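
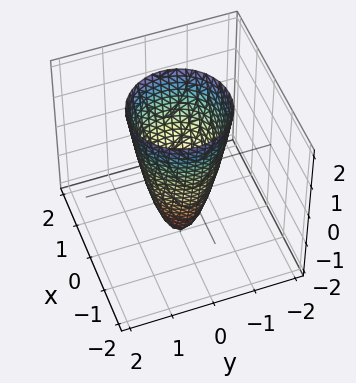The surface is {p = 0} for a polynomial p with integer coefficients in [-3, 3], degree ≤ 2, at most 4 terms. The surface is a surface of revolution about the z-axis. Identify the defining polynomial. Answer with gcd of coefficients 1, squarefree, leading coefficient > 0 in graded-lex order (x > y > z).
First, deg p = 2. The shape is more complex than any degree-1 surface.
Then, by symmetry, the surface is invariant under rotation about z: p = q(x² + y², z).
Then, against the integer gridlines: it crosses the z-axis at the gridline z = -2; a circular section at z = 1 has radius exactly 1.
Finally, together with the visible shape, these determine p as stated.

3*x^2 + 3*y^2 - z - 2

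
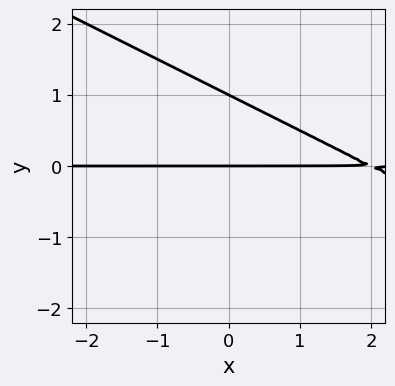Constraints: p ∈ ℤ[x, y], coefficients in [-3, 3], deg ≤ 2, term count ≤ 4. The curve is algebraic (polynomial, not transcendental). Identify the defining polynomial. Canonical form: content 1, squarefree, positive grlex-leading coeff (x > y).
x*y + 2*y^2 - 2*y

1. The degree is 2 — the shape is more complex than any degree-1 curve.
2. From the visible intercepts: among the integer gridlines, it crosses the y-axis at y ∈ {0, 1}; the visible x-axis segment lies entirely on the curve.
3. These observations pin down the coefficients.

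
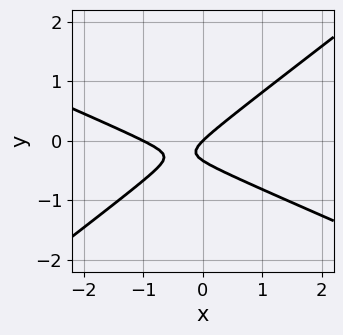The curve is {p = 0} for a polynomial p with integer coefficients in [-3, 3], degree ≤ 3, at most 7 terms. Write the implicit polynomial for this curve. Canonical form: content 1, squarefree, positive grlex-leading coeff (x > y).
x^2 + x*y - 3*y^2 + x - y

Degree: the shape is more complex than any degree-1 curve, so deg p = 2.
Checking where it meets the axes: among the integer gridlines, it crosses the x-axis at x ∈ {-1, 0}; it crosses the y-axis at the gridline y = 0.
Putting this together gives p.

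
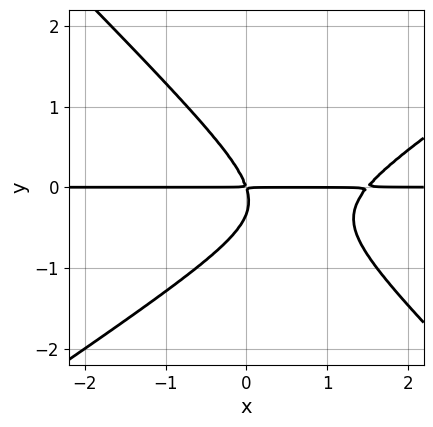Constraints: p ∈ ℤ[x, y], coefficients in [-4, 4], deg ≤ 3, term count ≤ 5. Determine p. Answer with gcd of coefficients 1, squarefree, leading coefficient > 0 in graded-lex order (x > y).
2*x^2*y - x*y^2 - 3*y^3 - 3*x*y - y^2

deg p = 3. A generic line meets the curve in up to 3 points.
From the axis intercepts and sections: the visible x-axis segment lies entirely on the curve.
Matching integer coefficients to the picture gives p.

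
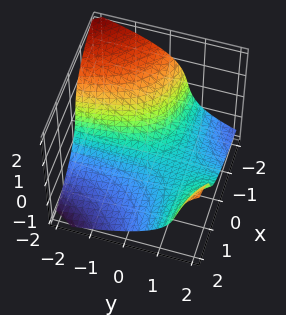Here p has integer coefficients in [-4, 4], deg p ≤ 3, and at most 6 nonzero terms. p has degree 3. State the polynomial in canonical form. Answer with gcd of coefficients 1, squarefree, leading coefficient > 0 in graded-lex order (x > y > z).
z^3 - 2*x*y + 2*x + z + 2

1. deg p = 3. No degree-2 surface has this shape.
2. Checking where it meets the axes: it meets the x-axis at x = -1 (among the integer gridlines); it meets the z-axis at z = -1 (among the integer gridlines); it misses every integer gridline on the y-axis.
3. Assembling these constraints gives the stated polynomial.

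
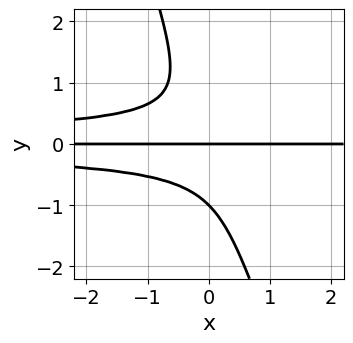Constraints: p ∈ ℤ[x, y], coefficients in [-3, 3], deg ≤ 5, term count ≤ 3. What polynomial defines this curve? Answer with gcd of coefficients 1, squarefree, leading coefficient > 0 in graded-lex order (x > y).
3*x*y^3 + y^4 + y

deg p = 4.
Observable constraints: the visible x-axis segment lies entirely on the curve; the y-axis gridline crossings are at y ∈ {-1, 0}.
Matching integer coefficients to the picture gives p.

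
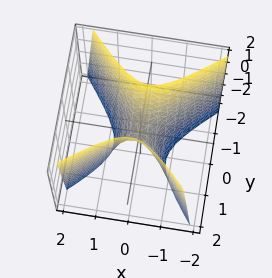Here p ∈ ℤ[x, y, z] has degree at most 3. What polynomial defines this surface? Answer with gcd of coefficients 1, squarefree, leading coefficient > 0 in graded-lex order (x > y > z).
The degree is 2 — a generic line meets the surface in up to 2 points.
Reading off the gridlines: it crosses the z-axis at the gridline z = 0; one x-axis crossing is at x = 0; one y-axis crossing is at y = 0.
Fitting integer coefficients to these (and the overall shape) gives p.

3*x^2 - x*y - 3*y^2 + z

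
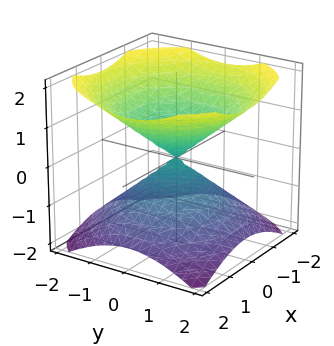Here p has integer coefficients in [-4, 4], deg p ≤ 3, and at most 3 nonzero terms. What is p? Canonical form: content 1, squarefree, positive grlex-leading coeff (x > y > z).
2*x^2 + 2*y^2 - 3*z^2

The picture has 2 separate pieces.
The degree is 2 — two nappes meeting at a single point; a quadric.
Symmetries: rotational symmetry about the z-axis ⇒ p depends on x, y only through x² + y²; mirror symmetry z ↦ −z ⇒ only even powers of z.
Reading off the gridlines: it meets the x-axis at x = 0 (among the integer gridlines); a circular section at z = -1 has radius between 1 and 2; it crosses the y-axis at the gridline y = 0; it meets the z-axis at z = 0 (among the integer gridlines).
Matching integer coefficients to the picture gives p.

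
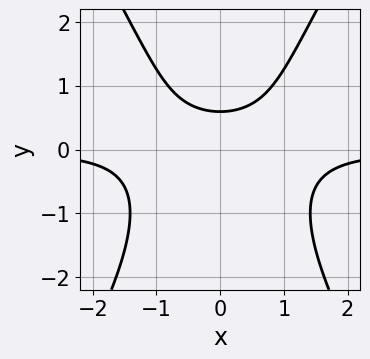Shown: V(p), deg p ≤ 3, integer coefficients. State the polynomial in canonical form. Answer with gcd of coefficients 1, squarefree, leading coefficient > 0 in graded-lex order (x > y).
(a) The degree is 3 — no degree-2 curve has this shape.
(b) Symmetries: the x ↦ −x reflection is a symmetry, so x appears only in even powers.
(c) From the visible intercepts: the curve avoids every integer x-axis point in the box.
(d) Fitting integer coefficients to these (and the overall shape) gives p.

3*x^2*y - y^3 - 3*y + 2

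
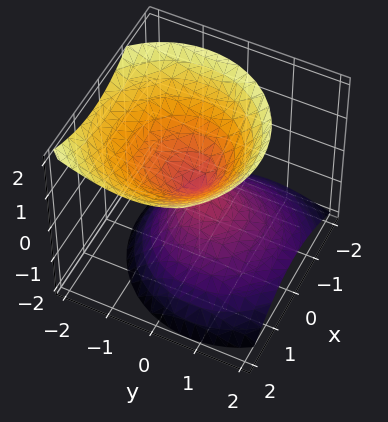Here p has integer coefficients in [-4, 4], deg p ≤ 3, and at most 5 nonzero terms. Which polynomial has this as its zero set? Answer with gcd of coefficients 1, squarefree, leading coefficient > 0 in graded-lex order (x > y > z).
First, I count 2 distinct pieces.
Then, deg p = 2.
Then, observable constraints: it crosses the z-axis at the gridline z = 0; it meets the x-axis at x = 0 (among the integer gridlines); it crosses the y-axis at the gridline y = 0.
Finally, matching integer coefficients to the picture gives p.

3*x^2 - x*z + 3*y^2 + 2*y*z - 3*z^2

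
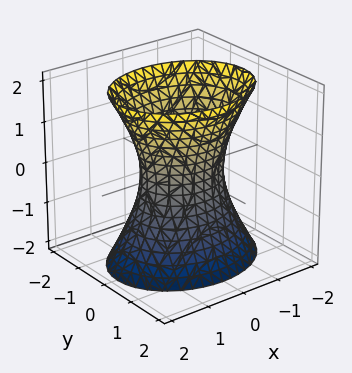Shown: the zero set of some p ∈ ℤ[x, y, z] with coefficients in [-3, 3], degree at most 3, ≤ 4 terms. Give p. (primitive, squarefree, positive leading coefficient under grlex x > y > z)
First, degree: one connected sheet with a waist; a quadric, so deg p = 2.
Then, symmetries: mirror symmetry z ↦ −z ⇒ only even powers of z; mirror symmetry x ↦ −x ⇒ only even powers of x; mirror symmetry y ↦ −y ⇒ only even powers of y.
Then, against the integer gridlines: no z-intercept at any integer in the box; the x-axis gridline crossings are at x ∈ {-1, 1}.
Finally, together with the visible shape, these determine p as stated.

2*x^2 + 3*y^2 - z^2 - 2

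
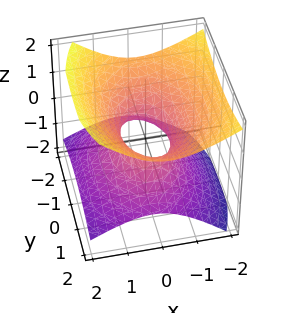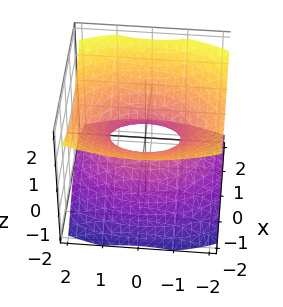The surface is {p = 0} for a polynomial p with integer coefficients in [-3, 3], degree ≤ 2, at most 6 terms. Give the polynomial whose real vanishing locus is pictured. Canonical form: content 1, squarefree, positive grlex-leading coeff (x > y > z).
1. deg p = 2.
2. From the visible intercepts: the y-axis gridline crossings are at y ∈ {-1, 1}; no z-intercept at any integer in the box.
3. The integer polynomial consistent with all of this is the stated p.

2*x^2 + x*z + y^2 - 3*z^2 - 1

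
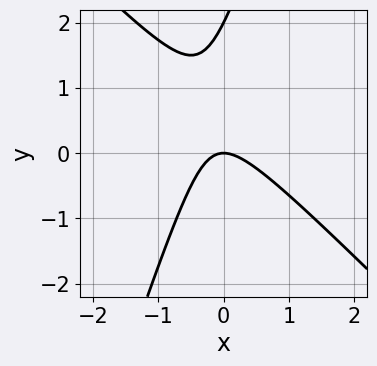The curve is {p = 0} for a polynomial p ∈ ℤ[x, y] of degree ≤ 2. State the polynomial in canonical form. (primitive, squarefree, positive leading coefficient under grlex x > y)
(a) deg p = 2.
(b) From the visible intercepts: one x-axis crossing is at x = 0; among the integer gridlines, it crosses the y-axis at y ∈ {0, 2}.
(c) These observations pin down the coefficients.

3*x^2 + 2*x*y - y^2 + 2*y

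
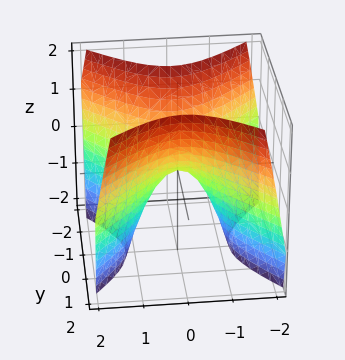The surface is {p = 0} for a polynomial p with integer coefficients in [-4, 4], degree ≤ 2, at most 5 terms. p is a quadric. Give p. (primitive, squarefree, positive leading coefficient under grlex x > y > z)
3*x^2 - 3*y^2 + 2*z

deg p = 2.
Symmetries: it's symmetric under y → −y, forcing even powers of y; mirror symmetry x ↦ −x ⇒ only even powers of x.
Reading off the gridlines: it meets the y-axis at y = 0 (among the integer gridlines); it meets the z-axis at z = 0 (among the integer gridlines).
The integer polynomial consistent with all of this is the stated p.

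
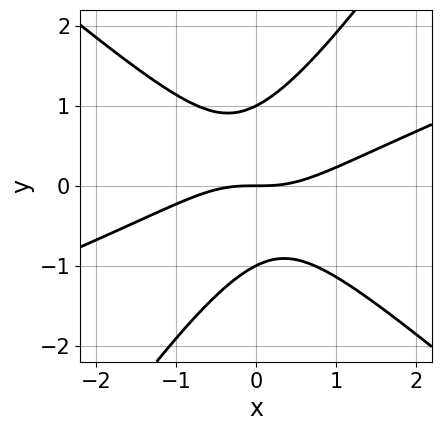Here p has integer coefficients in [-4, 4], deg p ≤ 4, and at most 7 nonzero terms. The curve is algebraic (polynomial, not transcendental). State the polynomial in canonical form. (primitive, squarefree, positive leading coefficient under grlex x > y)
The degree is 3 — the shape is more complex than any degree-2 curve.
Against the integer gridlines: one x-axis crossing is at x = 0; among the integer gridlines, it crosses the y-axis at y ∈ {-1, 0, 1}.
Fitting integer coefficients to these (and the overall shape) gives p.

x^3 - 2*x^2*y - 2*x*y^2 + 2*y^3 - 2*y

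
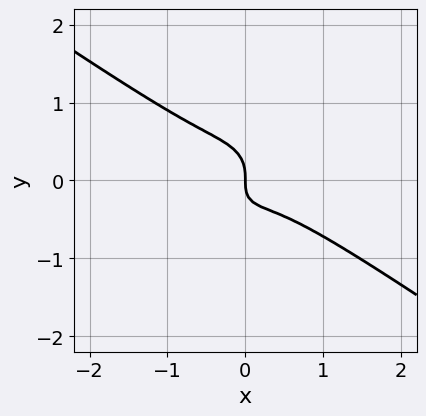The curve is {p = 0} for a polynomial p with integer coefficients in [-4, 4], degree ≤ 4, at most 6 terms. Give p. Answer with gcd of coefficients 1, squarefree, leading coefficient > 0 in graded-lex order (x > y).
1. The degree is 3 — the shape is more complex than any degree-2 curve.
2. Checking where it meets the axes: it crosses the x-axis at the gridline x = 0; it meets the y-axis at y = 0 (among the integer gridlines).
3. Matching integer coefficients to the picture gives p.

3*x^3 + 3*x^2*y + 3*y^3 + x*y + x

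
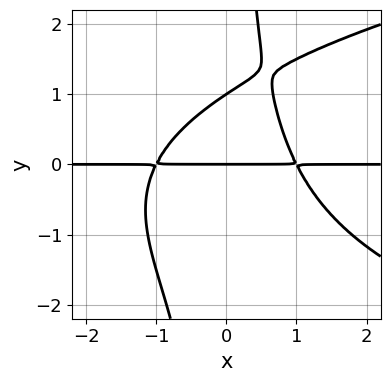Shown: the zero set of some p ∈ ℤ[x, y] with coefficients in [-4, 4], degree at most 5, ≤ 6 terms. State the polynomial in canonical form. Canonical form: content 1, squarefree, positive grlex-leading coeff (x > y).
2*x*y^3 - 3*x^2*y - 3*y^2 + 3*y

First, the degree is 4 — no degree-3 curve has this shape.
Next, from the axis intercepts and sections: every point of the x-axis in the box is on the curve; among the integer gridlines, it crosses the y-axis at y ∈ {0, 1}.
Finally, fitting integer coefficients to these (and the overall shape) gives p.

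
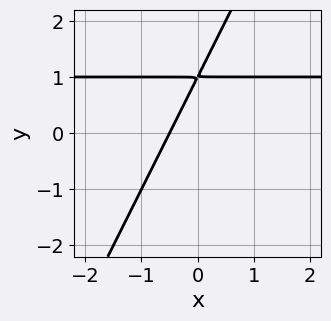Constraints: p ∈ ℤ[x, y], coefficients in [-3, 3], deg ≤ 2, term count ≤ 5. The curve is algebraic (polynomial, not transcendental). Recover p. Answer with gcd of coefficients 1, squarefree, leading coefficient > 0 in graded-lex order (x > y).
2*x*y - y^2 - 2*x + 2*y - 1

First, degree: the shape is more complex than any degree-1 curve, so deg p = 2.
Finally, matching integer coefficients to the picture gives p.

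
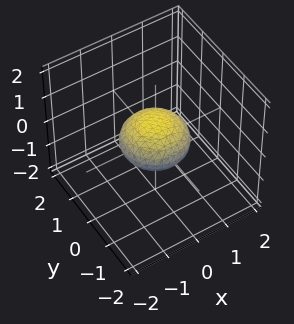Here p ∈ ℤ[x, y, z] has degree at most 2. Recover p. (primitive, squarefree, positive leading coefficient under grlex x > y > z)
x^2 + y^2 + 2*z^2 - 1

First, deg p = 2. A closed, bounded, convex surface; a quadric.
Next, symmetries: it's symmetric under z → −z, forcing even powers of z; rotational symmetry about the z-axis ⇒ p depends on x, y only through x² + y².
Next, checking where it meets the axes: the x-axis gridline crossings are at x ∈ {-1, 1}; a circular section at z = 0 has radius exactly 1.
Finally, the integer polynomial consistent with all of this is the stated p. Check: (0, -1, 0) on the y-axis lies on the surface, and p(0, -1, 0) = 0. ✓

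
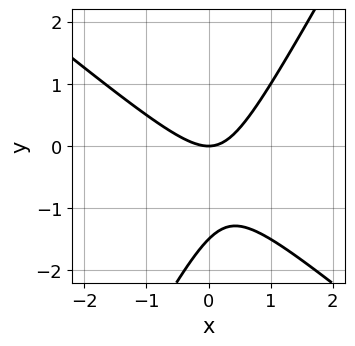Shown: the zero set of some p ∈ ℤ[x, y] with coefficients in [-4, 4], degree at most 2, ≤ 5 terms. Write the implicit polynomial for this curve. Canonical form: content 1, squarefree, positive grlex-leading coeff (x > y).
3*x^2 + 2*x*y - 2*y^2 - 3*y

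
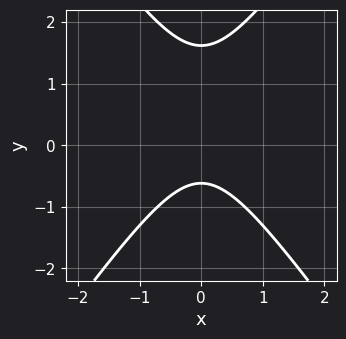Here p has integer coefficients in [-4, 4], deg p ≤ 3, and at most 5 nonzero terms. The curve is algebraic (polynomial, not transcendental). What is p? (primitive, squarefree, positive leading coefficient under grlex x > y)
(a) The degree is 2 — a generic line meets the curve in up to 2 points.
(b) Symmetries: the x ↦ −x reflection is a symmetry, so x appears only in even powers.
(c) Observable constraints: it misses every integer gridline on the x-axis.
(d) Fitting integer coefficients to these (and the overall shape) gives p.

2*x^2 - y^2 + y + 1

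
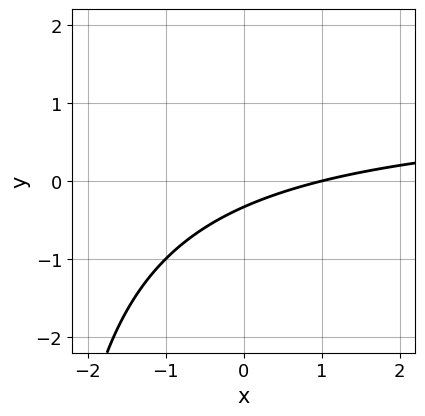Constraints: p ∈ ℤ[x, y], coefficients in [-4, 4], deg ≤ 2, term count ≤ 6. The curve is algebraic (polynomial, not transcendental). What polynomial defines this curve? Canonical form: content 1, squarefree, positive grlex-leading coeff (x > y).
First, degree: no degree-1 curve has this shape, so deg p = 2.
Then, from the axis intercepts and sections: it meets the x-axis at x = 1 (among the integer gridlines).
Finally, solving for integer coefficients yields p as stated.

x*y - x + 3*y + 1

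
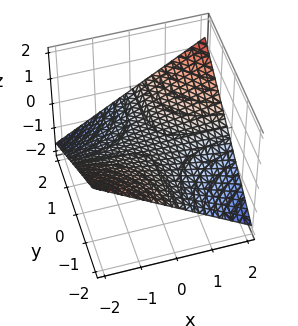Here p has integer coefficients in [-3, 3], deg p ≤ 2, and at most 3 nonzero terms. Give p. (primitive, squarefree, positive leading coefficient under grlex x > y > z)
x*y - 3*z

First, the degree is 2 — a hyperbolic paraboloid; a quadric.
Next, from the visible intercepts: the visible y-axis segment lies entirely on the surface; the visible x-axis segment lies entirely on the surface; one z-axis crossing is at z = 0.
Finally, matching integer coefficients to the picture gives p.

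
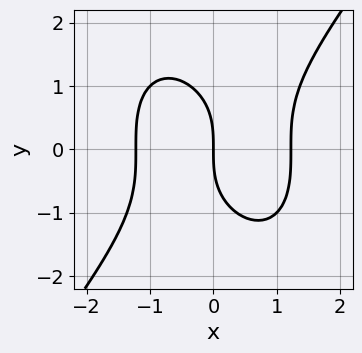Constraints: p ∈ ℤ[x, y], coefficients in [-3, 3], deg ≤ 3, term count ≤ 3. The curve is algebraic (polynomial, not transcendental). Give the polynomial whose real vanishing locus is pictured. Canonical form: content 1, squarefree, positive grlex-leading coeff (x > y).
First, the degree is 3 — a generic line meets the curve in up to 3 points.
Then, against the integer gridlines: one y-axis crossing is at y = 0; it crosses the x-axis at the gridline x = 0.
Finally, these observations pin down the coefficients.

2*x^3 - y^3 - 3*x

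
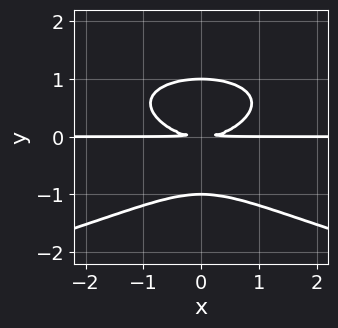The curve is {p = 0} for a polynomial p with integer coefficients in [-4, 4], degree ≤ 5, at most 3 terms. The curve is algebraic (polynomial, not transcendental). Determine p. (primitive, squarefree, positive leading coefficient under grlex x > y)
2*y^4 + x^2*y - 2*y^2

First, degree: the shape is more complex than any degree-3 curve, so deg p = 4.
Then, symmetries: it's symmetric under x → −x, forcing even powers of x.
Next, observable constraints: the visible x-axis segment lies entirely on the curve; among the integer gridlines, it crosses the y-axis at y ∈ {-1, 1}.
Finally, the integer polynomial consistent with all of this is the stated p.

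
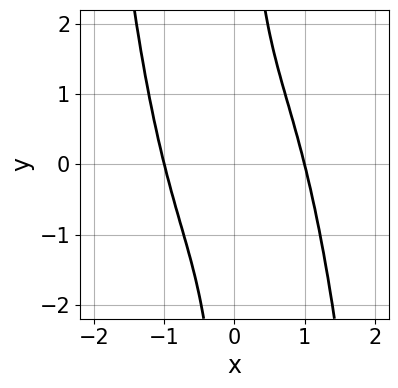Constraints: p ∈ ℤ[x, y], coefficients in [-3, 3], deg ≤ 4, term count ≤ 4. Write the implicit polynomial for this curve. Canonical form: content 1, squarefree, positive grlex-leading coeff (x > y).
x^4 + x*y - 1

Degree: a generic line meets the curve in up to 4 points, so deg p = 4.
Against the integer gridlines: among the integer gridlines, it crosses the x-axis at x ∈ {-1, 1}; it misses every integer gridline on the y-axis.
Putting this together gives p.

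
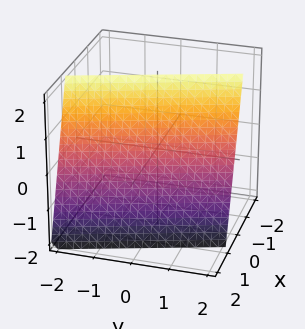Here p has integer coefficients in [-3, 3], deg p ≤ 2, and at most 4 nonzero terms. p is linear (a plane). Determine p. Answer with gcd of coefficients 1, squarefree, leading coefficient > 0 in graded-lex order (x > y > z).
3*x + y + z - 2

deg p = 1. The surface is flat (a plane).
From the axis intercepts and sections: one y-axis crossing is at y = 2; it meets the z-axis at z = 2 (among the integer gridlines).
Matching integer coefficients to the picture gives p.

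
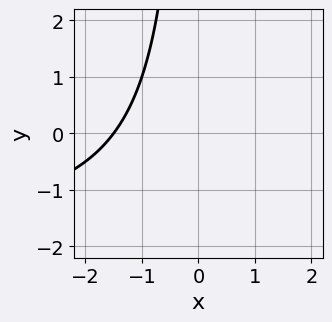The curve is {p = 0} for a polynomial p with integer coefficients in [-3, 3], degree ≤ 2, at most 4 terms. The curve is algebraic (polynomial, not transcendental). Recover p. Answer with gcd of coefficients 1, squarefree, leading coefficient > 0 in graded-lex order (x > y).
1. The degree is 2 — a generic line meets the curve in up to 2 points.
2. Reading off the gridlines: the curve avoids every integer y-axis point in the box.
3. Matching integer coefficients to the picture gives p.

x*y + 2*x + 3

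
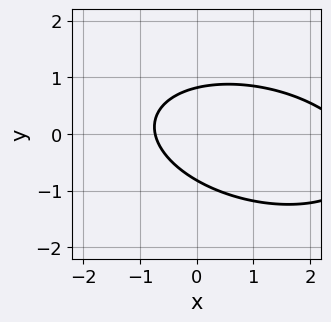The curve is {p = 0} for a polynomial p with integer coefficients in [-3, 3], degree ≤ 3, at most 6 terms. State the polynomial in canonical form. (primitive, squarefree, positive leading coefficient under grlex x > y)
x^2 + x*y + 3*y^2 - 2*x - 2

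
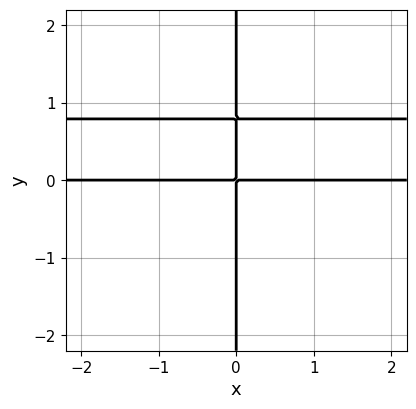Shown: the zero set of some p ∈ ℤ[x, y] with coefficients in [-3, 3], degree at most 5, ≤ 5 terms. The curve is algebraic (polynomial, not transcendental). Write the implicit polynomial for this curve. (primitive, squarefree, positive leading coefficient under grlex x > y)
x*y^3 + 3*x*y^2 - 3*x*y

1. The degree is 4 — no degree-3 curve has this shape.
2. Observable constraints: every point of the x-axis in the box is on the curve; the visible y-axis segment lies entirely on the curve.
3. Fitting integer coefficients to these (and the overall shape) gives p.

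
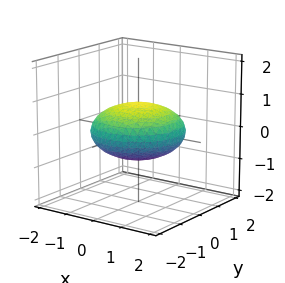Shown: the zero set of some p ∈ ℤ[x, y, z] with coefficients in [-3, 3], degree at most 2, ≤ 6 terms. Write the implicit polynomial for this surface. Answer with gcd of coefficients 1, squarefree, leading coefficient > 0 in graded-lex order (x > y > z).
First, deg p = 2.
Then, symmetries: the z ↦ −z reflection is a symmetry, so z appears only in even powers; the z-axis is an axis of rotation, so x and y enter only as x² + y².
Then, against the integer gridlines: a circular section at z = 0 has radius between 1 and 2.
Finally, matching integer coefficients to the picture gives p.

x^2 + y^2 + 3*z^2 - 2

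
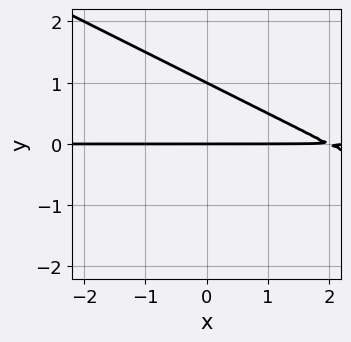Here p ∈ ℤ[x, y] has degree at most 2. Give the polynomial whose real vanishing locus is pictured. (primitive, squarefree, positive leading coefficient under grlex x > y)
(a) The degree is 2 — no degree-1 curve has this shape.
(b) Reading off the gridlines: the visible x-axis segment lies entirely on the curve; among the integer gridlines, it crosses the y-axis at y ∈ {0, 1}.
(c) These observations pin down the coefficients.

x*y + 2*y^2 - 2*y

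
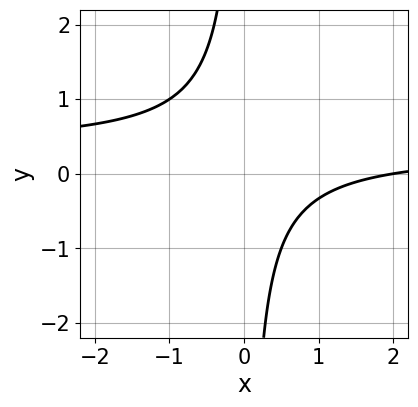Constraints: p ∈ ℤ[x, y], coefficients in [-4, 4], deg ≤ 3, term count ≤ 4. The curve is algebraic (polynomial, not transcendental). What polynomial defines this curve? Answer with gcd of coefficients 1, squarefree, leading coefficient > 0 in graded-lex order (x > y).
deg p = 2. A generic line meets the curve in up to 2 points.
Reading off the gridlines: it meets the x-axis at x = 2 (among the integer gridlines); it misses every integer gridline on the y-axis.
Putting this together gives p.

3*x*y - x + 2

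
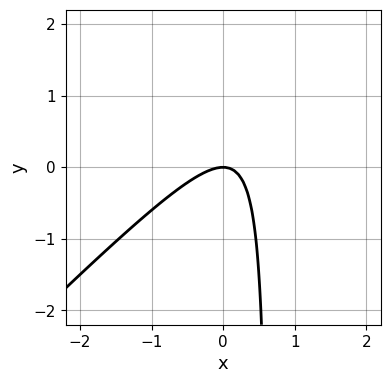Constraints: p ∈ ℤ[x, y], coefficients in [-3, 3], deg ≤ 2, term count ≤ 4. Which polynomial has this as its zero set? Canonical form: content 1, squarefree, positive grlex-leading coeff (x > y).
3*x^2 - 3*x*y + 2*y

First, the degree is 2 — a generic line meets the curve in up to 2 points.
Next, against the integer gridlines: it crosses the y-axis at the gridline y = 0; one x-axis crossing is at x = 0.
Finally, these observations pin down the coefficients.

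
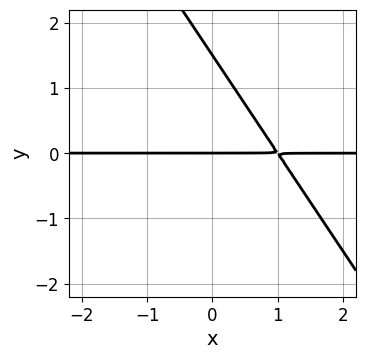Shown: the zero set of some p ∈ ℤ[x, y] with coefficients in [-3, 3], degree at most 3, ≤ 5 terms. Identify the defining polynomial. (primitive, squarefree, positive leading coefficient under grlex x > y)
The degree is 2 — a generic line meets the curve in up to 2 points.
Against the integer gridlines: it meets the y-axis at y = 0 (among the integer gridlines); the visible x-axis segment lies entirely on the curve.
Together with the visible shape, these determine p as stated.

3*x*y + 2*y^2 - 3*y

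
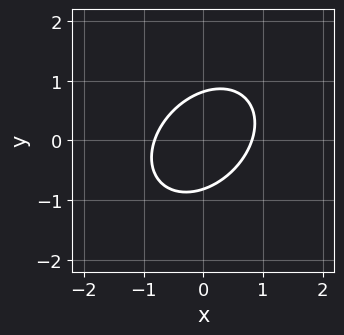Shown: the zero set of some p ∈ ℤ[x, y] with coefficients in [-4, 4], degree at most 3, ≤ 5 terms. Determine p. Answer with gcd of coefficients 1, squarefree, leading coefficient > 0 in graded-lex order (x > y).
The degree is 2 — a generic line meets the curve in up to 2 points.
Matching integer coefficients to the picture gives p.

3*x^2 - 2*x*y + 3*y^2 - 2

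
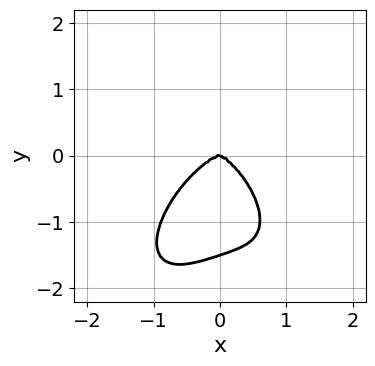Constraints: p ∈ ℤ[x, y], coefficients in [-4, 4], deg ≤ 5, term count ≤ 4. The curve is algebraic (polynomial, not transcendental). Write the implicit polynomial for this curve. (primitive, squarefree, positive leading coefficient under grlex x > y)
Degree: the shape is more complex than any degree-3 curve, so deg p = 4.
Against the integer gridlines: it meets the x-axis at x = 0 (among the integer gridlines); it meets the y-axis at y = 0 (among the integer gridlines).
The integer polynomial consistent with all of this is the stated p.

3*x^4 + 2*y^4 + x*y^2 + 3*y^3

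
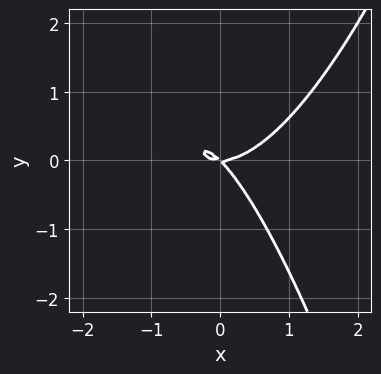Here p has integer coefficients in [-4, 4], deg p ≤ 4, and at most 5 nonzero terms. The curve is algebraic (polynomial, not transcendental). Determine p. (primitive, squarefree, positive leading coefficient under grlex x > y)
deg p = 3. A generic line meets the curve in up to 3 points.
Checking where it meets the axes: it meets the x-axis at x = 0 (among the integer gridlines); one y-axis crossing is at y = 0.
The integer polynomial consistent with all of this is the stated p.

x^3 - x*y - y^2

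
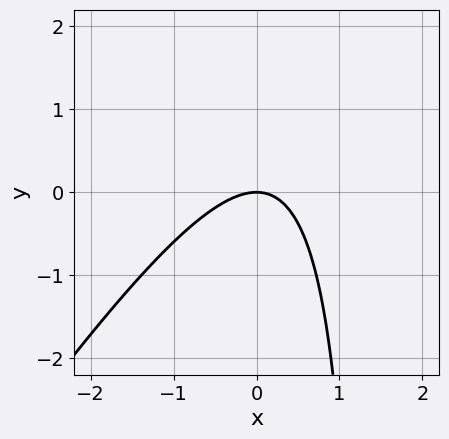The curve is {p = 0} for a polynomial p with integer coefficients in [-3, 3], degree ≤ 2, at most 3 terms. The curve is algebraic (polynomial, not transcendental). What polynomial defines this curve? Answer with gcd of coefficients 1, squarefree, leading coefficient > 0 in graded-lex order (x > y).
3*x^2 - 2*x*y + 3*y

(a) deg p = 2. The shape is more complex than any degree-1 curve.
(b) From the axis intercepts and sections: it meets the y-axis at y = 0 (among the integer gridlines); it meets the x-axis at x = 0 (among the integer gridlines).
(c) Putting this together gives p.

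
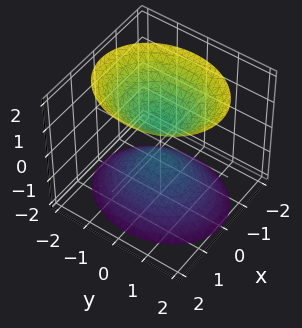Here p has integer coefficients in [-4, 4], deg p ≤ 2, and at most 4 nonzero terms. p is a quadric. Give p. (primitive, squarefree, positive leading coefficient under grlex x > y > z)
3*x^2 + 2*y^2 - 2*z^2 + 1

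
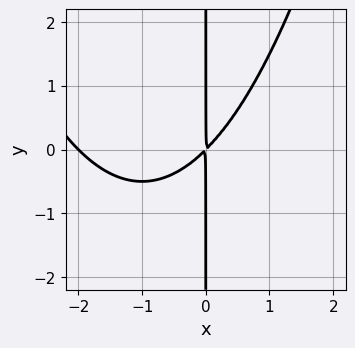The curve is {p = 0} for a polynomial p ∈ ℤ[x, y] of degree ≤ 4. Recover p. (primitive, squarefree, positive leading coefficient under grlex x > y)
x^3 + 2*x^2 - 2*x*y

1. deg p = 3. No degree-2 curve has this shape.
2. Against the integer gridlines: it crosses the x-axis at the gridline x = -2; the visible y-axis segment lies entirely on the curve.
3. Matching integer coefficients to the picture gives p.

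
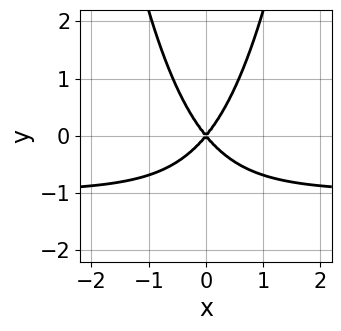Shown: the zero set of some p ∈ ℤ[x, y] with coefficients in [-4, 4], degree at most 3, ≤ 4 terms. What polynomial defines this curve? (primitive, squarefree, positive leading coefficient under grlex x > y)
1. Degree: the shape is more complex than any degree-2 curve, so deg p = 3.
2. Symmetries: the x ↦ −x reflection is a symmetry, so x appears only in even powers.
3. Against the integer gridlines: it crosses the x-axis at the gridline x = 0; it meets the y-axis at y = 0 (among the integer gridlines).
4. Assembling these constraints gives the stated polynomial.

3*x^2*y + 3*x^2 - 2*y^2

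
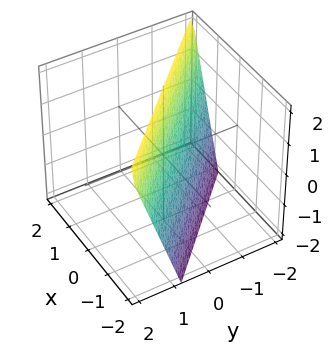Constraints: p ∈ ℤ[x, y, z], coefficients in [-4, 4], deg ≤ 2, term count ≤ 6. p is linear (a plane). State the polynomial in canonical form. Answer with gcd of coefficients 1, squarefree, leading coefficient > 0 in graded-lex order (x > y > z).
deg p = 1. Every cross-section is a straight line — this is a plane.
Against the integer gridlines: it meets the z-axis at z = 2 (among the integer gridlines).
The integer polynomial consistent with all of this is the stated p.

3*x + 3*y - z + 2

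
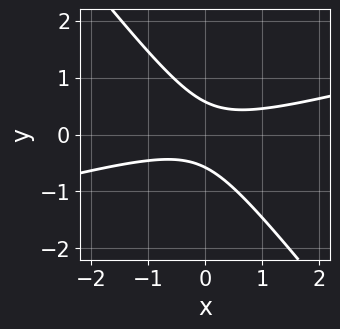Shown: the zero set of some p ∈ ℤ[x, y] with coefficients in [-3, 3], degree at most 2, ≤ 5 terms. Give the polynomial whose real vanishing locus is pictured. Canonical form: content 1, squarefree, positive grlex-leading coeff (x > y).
1. Degree: a generic line meets the curve in up to 2 points, so deg p = 2.
2. Observable constraints: the curve avoids every integer x-axis point in the box.
3. Putting this together gives p.

x^2 - 3*x*y - 3*y^2 + 1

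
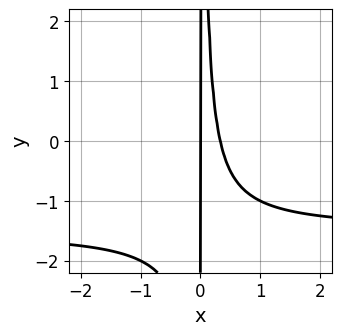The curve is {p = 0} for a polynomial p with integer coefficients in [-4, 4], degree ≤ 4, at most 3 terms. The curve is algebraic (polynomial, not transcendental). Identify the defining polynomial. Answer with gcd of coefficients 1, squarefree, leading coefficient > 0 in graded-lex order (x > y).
First, deg p = 3.
Next, from the axis intercepts and sections: it crosses the x-axis at the gridline x = 0; the visible y-axis segment lies entirely on the curve.
Finally, solving for integer coefficients yields p as stated.

2*x^2*y + 3*x^2 - x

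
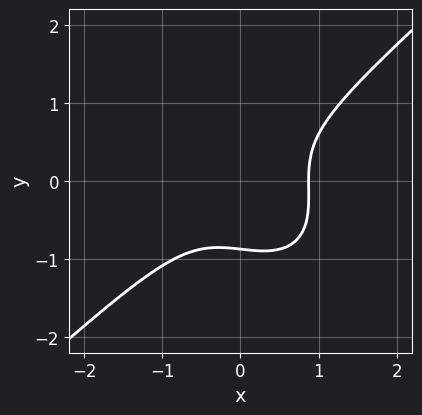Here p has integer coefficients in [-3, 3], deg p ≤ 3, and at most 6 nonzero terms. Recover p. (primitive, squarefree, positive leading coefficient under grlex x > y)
3*x^3 - x*y^2 - 3*y^3 - 2

(a) Degree: the shape is more complex than any degree-2 curve, so deg p = 3.
(b) Solving for integer coefficients yields p as stated.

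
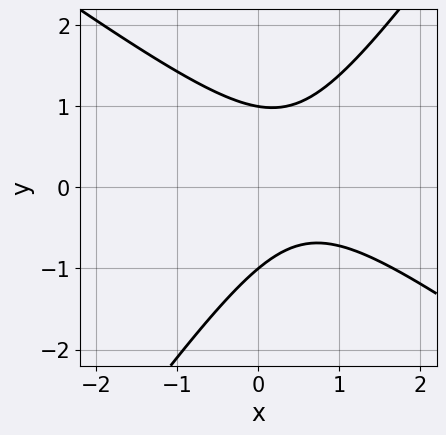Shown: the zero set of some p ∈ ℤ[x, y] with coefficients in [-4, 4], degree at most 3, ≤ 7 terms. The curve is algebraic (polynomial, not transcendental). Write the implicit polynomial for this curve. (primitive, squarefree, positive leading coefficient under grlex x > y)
Degree: the shape is more complex than any degree-1 curve, so deg p = 2.
Checking where it meets the axes: among the integer gridlines, it crosses the y-axis at y ∈ {-1, 1}; no x-intercept at any integer in the box.
Matching integer coefficients to the picture gives p.

3*x^2 + 2*x*y - 3*y^2 - 3*x + 3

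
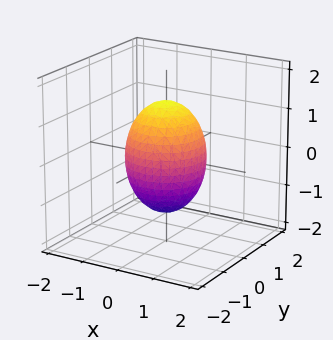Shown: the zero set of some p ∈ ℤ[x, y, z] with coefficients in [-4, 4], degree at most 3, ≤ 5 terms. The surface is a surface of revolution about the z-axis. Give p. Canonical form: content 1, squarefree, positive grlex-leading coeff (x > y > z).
(a) The degree is 2 — a generic line meets the surface in up to 2 points.
(b) By symmetry, the surface is invariant under rotation about z: p = q(x² + y², z).
(c) From the axis intercepts and sections: among the integer gridlines, it crosses the x-axis at x ∈ {-1, 1}; a circular section at z = 1 has radius between 0 and 1; among the integer gridlines, it crosses the y-axis at y ∈ {-1, 1}.
(d) Putting this together gives p.

2*x^2 + 2*y^2 + z^2 - 2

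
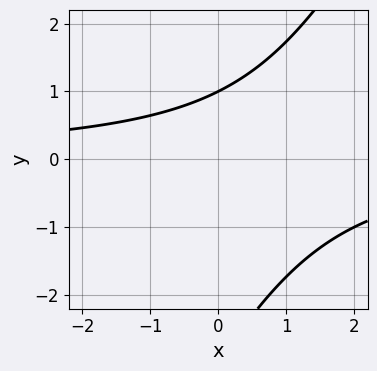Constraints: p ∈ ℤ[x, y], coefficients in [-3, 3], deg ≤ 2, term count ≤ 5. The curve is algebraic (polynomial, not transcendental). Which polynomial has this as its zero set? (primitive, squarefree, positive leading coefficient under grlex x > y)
2*x*y - y^2 - 2*y + 3

(a) The degree is 2 — the shape is more complex than any degree-1 curve.
(b) Reading off the gridlines: no x-intercept at any integer in the box; it meets the y-axis at y = 1 (among the integer gridlines).
(c) Together with the visible shape, these determine p as stated.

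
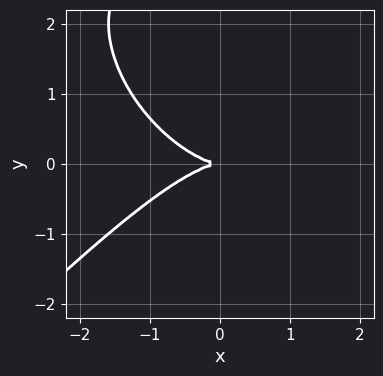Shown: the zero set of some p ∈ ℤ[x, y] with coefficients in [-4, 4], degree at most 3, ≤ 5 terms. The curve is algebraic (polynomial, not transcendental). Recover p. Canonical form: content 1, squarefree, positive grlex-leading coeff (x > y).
(a) Degree: no degree-2 curve has this shape, so deg p = 3.
(b) Observable constraints: it meets the y-axis at y = 0 (among the integer gridlines); it crosses the x-axis at the gridline x = 0.
(c) These observations pin down the coefficients.

x^3 - y^3 + 3*y^2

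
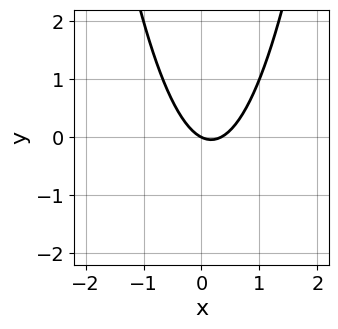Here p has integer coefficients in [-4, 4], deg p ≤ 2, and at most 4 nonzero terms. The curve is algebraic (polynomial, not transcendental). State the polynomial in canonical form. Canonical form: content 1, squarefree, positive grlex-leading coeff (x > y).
3*x^2 - x - 2*y

First, degree: no degree-1 curve has this shape, so deg p = 2.
Next, from the visible intercepts: it crosses the x-axis at the gridline x = 0; one y-axis crossing is at y = 0.
Finally, fitting integer coefficients to these (and the overall shape) gives p.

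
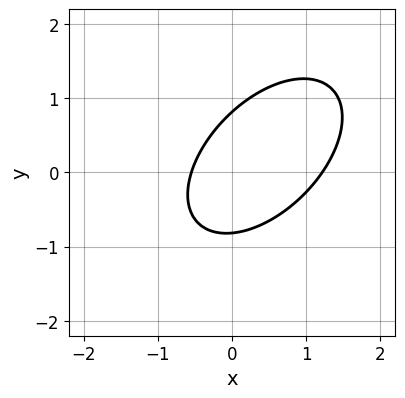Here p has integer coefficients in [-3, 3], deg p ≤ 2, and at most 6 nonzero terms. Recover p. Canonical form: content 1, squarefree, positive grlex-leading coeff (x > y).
Degree: the shape is more complex than any degree-1 curve, so deg p = 2.
The integer polynomial consistent with all of this is the stated p.

3*x^2 - 3*x*y + 3*y^2 - 2*x - 2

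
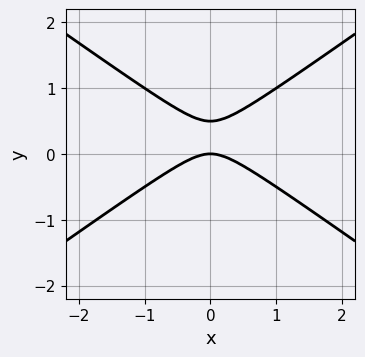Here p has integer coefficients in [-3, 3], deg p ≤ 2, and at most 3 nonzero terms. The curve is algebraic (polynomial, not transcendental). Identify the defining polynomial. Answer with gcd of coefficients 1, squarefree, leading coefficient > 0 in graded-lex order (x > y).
1. Degree: a generic line meets the curve in up to 2 points, so deg p = 2.
2. Symmetries: the x ↦ −x reflection is a symmetry, so x appears only in even powers.
3. Against the integer gridlines: it meets the y-axis at y = 0 (among the integer gridlines); one x-axis crossing is at x = 0.
4. The integer polynomial consistent with all of this is the stated p.

x^2 - 2*y^2 + y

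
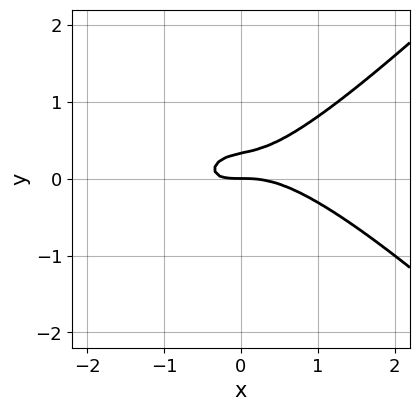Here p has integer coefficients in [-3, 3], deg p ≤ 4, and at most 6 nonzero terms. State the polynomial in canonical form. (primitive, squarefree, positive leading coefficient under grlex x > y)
First, deg p = 3. A generic line meets the curve in up to 3 points.
Then, observable constraints: it crosses the x-axis at the gridline x = 0; it crosses the y-axis at the gridline y = 0.
Finally, assembling these constraints gives the stated polynomial.

x^3 - x*y^2 + x*y - 3*y^2 + y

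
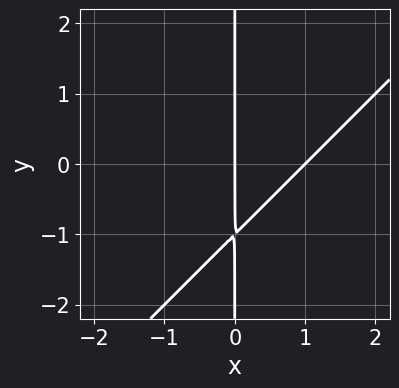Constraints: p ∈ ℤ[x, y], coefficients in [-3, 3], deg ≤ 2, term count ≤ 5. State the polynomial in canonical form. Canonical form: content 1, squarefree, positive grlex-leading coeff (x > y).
First, deg p = 2. A generic line meets the curve in up to 2 points.
Next, observable constraints: the x-axis gridline crossings are at x ∈ {0, 1}; the visible y-axis segment lies entirely on the curve.
Finally, matching integer coefficients to the picture gives p.

x^2 - x*y - x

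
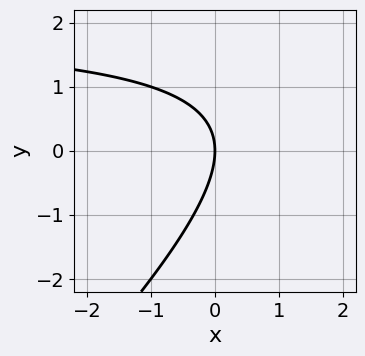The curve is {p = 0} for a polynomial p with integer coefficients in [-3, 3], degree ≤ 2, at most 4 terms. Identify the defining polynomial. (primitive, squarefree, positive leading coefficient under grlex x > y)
x*y - y^2 - 2*x

Degree: no degree-1 curve has this shape, so deg p = 2.
From the axis intercepts and sections: one y-axis crossing is at y = 0; it meets the x-axis at x = 0 (among the integer gridlines).
These observations pin down the coefficients.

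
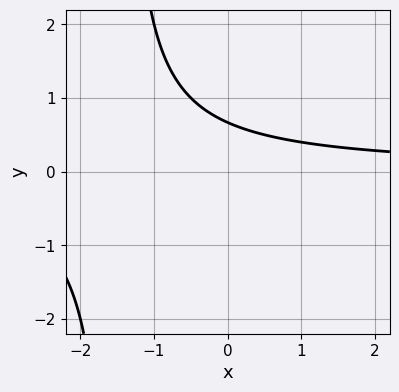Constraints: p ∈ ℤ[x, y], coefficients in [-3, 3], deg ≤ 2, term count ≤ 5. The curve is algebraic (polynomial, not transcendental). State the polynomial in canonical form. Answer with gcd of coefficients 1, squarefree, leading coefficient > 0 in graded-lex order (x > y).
2*x*y + 3*y - 2

First, deg p = 2.
Next, from the axis intercepts and sections: the curve avoids every integer x-axis point in the box.
Finally, fitting integer coefficients to these (and the overall shape) gives p.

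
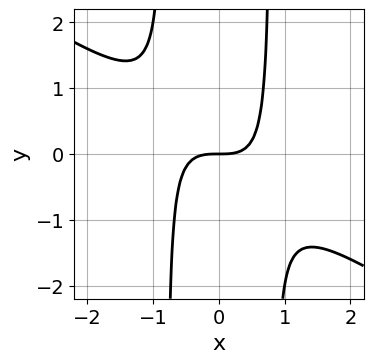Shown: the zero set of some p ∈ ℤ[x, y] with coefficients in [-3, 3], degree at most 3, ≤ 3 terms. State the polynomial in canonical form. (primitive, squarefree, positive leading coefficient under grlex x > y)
First, degree: a generic line meets the curve in up to 3 points, so deg p = 3.
Next, reading off the gridlines: it crosses the y-axis at the gridline y = 0; it meets the x-axis at x = 0 (among the integer gridlines).
Finally, assembling these constraints gives the stated polynomial.

2*x^3 + 3*x^2*y - 2*y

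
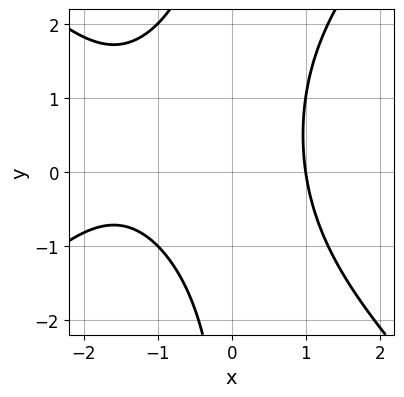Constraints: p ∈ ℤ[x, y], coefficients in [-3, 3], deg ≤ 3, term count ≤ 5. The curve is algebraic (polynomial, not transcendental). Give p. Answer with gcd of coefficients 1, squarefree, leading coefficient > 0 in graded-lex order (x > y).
x^3 - x*y^2 + 2*x^2 + x*y - 3

1. Degree: the shape is more complex than any degree-2 curve, so deg p = 3.
2. From the axis intercepts and sections: no y-intercept at any integer in the box; it meets the x-axis at x = 1 (among the integer gridlines).
3. Together with the visible shape, these determine p as stated.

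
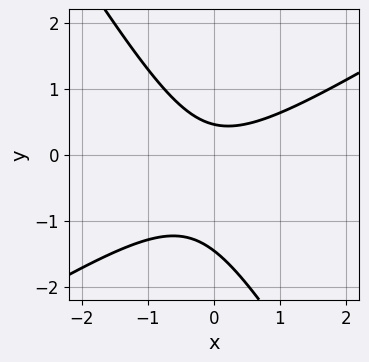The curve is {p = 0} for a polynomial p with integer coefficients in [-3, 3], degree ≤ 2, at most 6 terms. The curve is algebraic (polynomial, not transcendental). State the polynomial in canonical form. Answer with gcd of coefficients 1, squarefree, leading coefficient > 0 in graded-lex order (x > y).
3*x^2 - 3*x*y - 3*y^2 - 3*y + 2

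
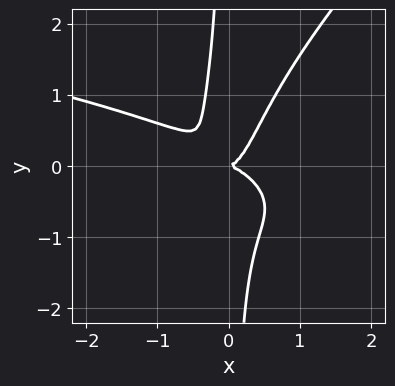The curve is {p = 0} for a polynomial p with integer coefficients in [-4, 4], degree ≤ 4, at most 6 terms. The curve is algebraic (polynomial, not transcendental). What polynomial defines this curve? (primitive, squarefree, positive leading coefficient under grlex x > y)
2*x^2*y^2 - 2*x*y^3 + 2*x^3 + 2*x^2*y - y^2

(a) deg p = 4. The shape is more complex than any degree-3 curve.
(b) Reading off the gridlines: it meets the x-axis at x = 0 (among the integer gridlines); one y-axis crossing is at y = 0.
(c) Putting this together gives p.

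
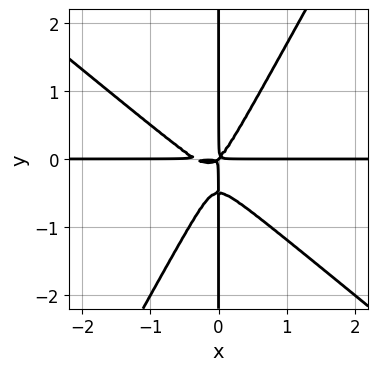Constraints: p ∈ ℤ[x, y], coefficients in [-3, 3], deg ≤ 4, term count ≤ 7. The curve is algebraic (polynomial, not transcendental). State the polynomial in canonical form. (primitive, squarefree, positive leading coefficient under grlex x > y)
3*x^3*y + 2*x^2*y^2 - 2*x*y^3 + x^2*y - x*y^2

First, the degree is 4 — a generic line meets the curve in up to 4 points.
Next, observable constraints: the visible y-axis segment lies entirely on the curve; every point of the x-axis in the box is on the curve.
Finally, solving for integer coefficients yields p as stated.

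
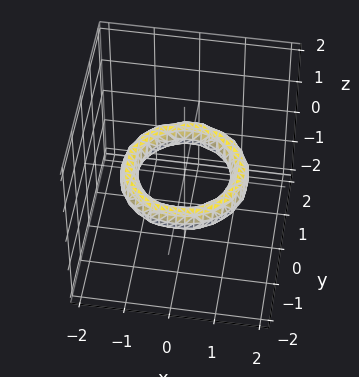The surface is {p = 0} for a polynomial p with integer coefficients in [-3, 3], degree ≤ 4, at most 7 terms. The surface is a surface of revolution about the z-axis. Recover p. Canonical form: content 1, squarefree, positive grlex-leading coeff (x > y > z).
(a) deg p = 4. The shape is more complex than any degree-3 surface.
(b) Symmetries: every cross-section ⟂ z is a circle, so x, y appear only via x² + y².
(c) Checking where it meets the axes: among the integer gridlines, it crosses the y-axis at y ∈ {-1, 1}; a circular section at z = 0 has radius exactly 1.
(d) Putting this together gives p. Check: (1, 0, 0) on the x-axis lies on the surface, and p(1, 0, 0) = 0. ✓

x^4 + 2*x^2*y^2 + y^4 - 3*x^2 - 3*y^2 + 3*z^2 + 2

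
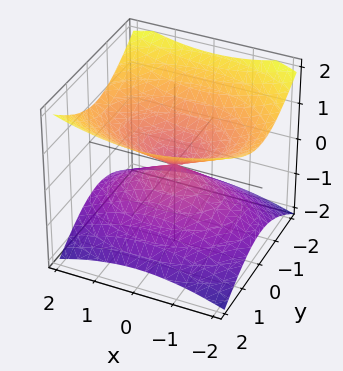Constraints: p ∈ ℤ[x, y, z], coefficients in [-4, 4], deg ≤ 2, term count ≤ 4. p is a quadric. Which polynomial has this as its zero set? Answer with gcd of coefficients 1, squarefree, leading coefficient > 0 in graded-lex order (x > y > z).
x^2 + 2*y^2 - 3*z^2

1. deg p = 2. A double cone through the origin; a quadric.
2. Symmetries: it's symmetric under y → −y, forcing even powers of y; it's symmetric under x → −x, forcing even powers of x; it's symmetric under z → −z, forcing even powers of z.
3. Observable constraints: one x-axis crossing is at x = 0; one z-axis crossing is at z = 0; it crosses the y-axis at the gridline y = 0.
4. Solving for integer coefficients yields p as stated.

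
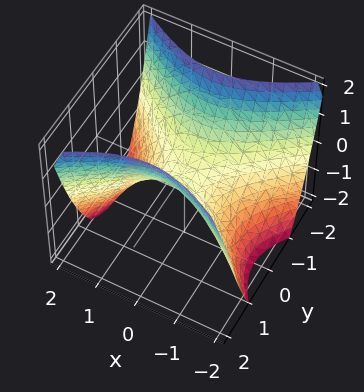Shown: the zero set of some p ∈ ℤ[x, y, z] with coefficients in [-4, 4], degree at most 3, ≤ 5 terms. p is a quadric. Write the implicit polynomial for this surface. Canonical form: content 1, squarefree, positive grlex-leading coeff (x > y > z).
2*x^2 - 3*y^2 + 3*z

(a) The degree is 2 — a saddle surface; a quadric.
(b) Symmetries: mirror symmetry y ↦ −y ⇒ only even powers of y; the x ↦ −x reflection is a symmetry, so x appears only in even powers.
(c) From the visible intercepts: it meets the y-axis at y = 0 (among the integer gridlines); it meets the z-axis at z = 0 (among the integer gridlines); it crosses the x-axis at the gridline x = 0.
(d) These observations pin down the coefficients.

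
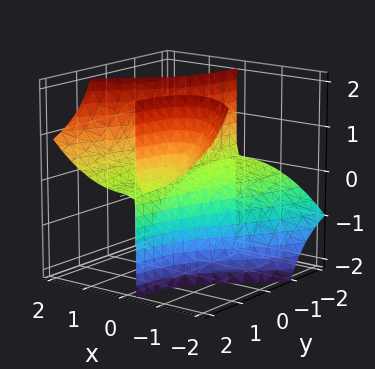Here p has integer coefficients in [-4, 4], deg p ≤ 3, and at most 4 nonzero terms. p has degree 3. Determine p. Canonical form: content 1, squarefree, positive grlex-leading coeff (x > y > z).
There are 3 components.
deg p = 3.
Checking where it meets the axes: it crosses the z-axis at the gridline z = 0; it crosses the x-axis at the gridline x = 0; every point of the y-axis in the box is on the surface.
Matching integer coefficients to the picture gives p.

x^3 - 2*x*y*z - z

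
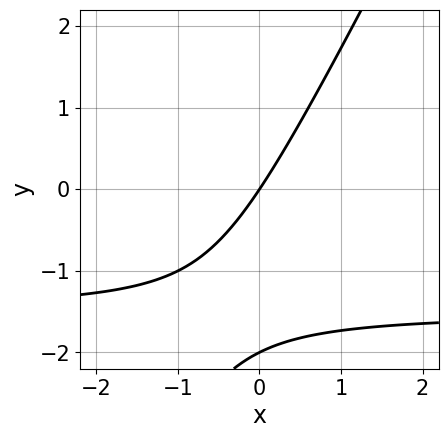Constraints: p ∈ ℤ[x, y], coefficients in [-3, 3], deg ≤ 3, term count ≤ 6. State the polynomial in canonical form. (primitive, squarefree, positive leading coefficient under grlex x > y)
2*x*y - y^2 + 3*x - 2*y

First, the degree is 2 — no degree-1 curve has this shape.
Next, from the visible intercepts: the y-axis gridline crossings are at y ∈ {-2, 0}; it meets the x-axis at x = 0 (among the integer gridlines).
Finally, assembling these constraints gives the stated polynomial.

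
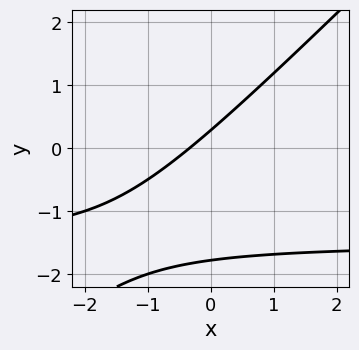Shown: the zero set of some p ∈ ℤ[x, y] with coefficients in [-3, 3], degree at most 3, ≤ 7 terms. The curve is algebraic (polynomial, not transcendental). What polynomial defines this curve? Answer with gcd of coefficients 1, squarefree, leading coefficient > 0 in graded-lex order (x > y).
2*x*y - 2*y^2 + 3*x - 3*y + 1

1. Degree: a generic line meets the curve in up to 2 points, so deg p = 2.
2. The integer polynomial consistent with all of this is the stated p.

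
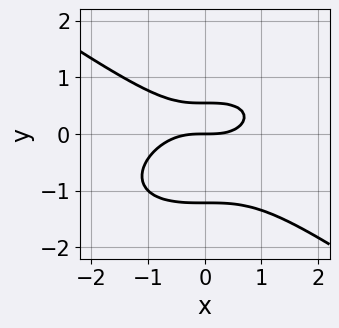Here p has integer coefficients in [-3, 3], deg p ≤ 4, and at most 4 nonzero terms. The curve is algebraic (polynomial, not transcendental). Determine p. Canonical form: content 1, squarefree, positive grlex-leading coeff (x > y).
The degree is 3 — a generic line meets the curve in up to 3 points.
Against the integer gridlines: it crosses the x-axis at the gridline x = 0; one y-axis crossing is at y = 0.
Together with the visible shape, these determine p as stated.

x^3 + 3*y^3 + 2*y^2 - 2*y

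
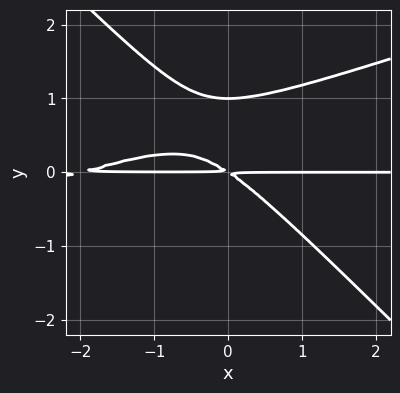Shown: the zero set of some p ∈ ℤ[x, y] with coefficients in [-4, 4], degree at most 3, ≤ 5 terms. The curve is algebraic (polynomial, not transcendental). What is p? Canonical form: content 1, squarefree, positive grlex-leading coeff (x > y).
x^2*y - 2*x*y^2 - 3*y^3 + 2*x*y + 3*y^2

(a) Degree: a generic line meets the curve in up to 3 points, so deg p = 3.
(b) Observable constraints: the visible x-axis segment lies entirely on the curve; it meets the y-axis at y = 1 (among the integer gridlines).
(c) Together with the visible shape, these determine p as stated.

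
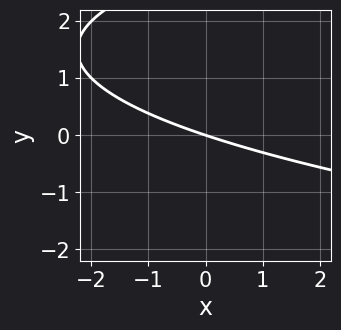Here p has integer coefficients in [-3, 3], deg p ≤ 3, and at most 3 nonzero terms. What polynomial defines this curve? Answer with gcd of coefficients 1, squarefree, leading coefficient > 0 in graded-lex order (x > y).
Degree: no degree-1 curve has this shape, so deg p = 2.
From the axis intercepts and sections: one y-axis crossing is at y = 0; it crosses the x-axis at the gridline x = 0.
Together with the visible shape, these determine p as stated.

y^2 - x - 3*y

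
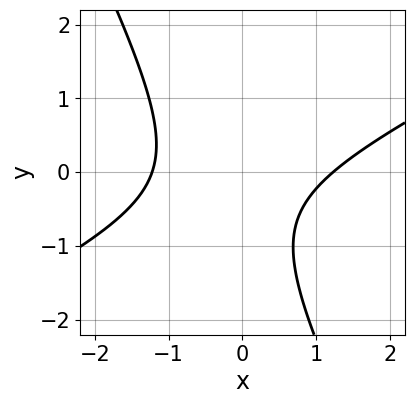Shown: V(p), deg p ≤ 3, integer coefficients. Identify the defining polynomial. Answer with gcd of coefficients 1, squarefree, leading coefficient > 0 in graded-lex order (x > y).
First, degree: a generic line meets the curve in up to 2 points, so deg p = 2.
Then, from the axis intercepts and sections: no y-intercept at any integer in the box.
Finally, matching integer coefficients to the picture gives p.

2*x^2 - 3*x*y - 2*y^2 - 2*y - 3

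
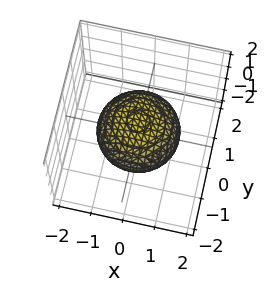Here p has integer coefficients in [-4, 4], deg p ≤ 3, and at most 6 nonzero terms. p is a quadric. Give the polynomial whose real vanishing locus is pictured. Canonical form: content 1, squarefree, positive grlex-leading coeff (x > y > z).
2*x^2 + 2*y^2 + 3*z^2 - 3

First, deg p = 2.
Then, symmetries: the surface is invariant under rotation about z: p = q(x² + y², z); mirror symmetry z ↦ −z ⇒ only even powers of z.
Then, reading off the gridlines: a circular section at z = 0 has radius between 1 and 2; the z-axis gridline crossings are at z ∈ {-1, 1}.
Finally, matching integer coefficients to the picture gives p.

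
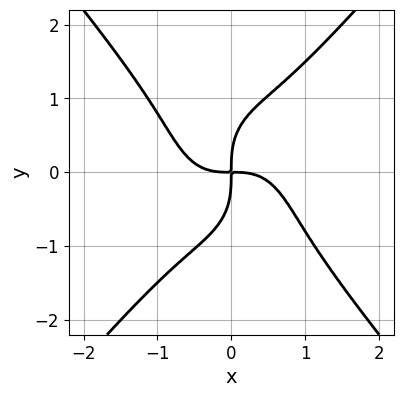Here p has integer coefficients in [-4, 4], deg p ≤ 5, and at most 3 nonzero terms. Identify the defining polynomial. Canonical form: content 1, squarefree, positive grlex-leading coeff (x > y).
(a) deg p = 4. No degree-3 curve has this shape.
(b) Against the integer gridlines: one x-axis crossing is at x = 0; one y-axis crossing is at y = 0.
(c) Assembling these constraints gives the stated polynomial.

2*x^4 - y^4 + 2*x*y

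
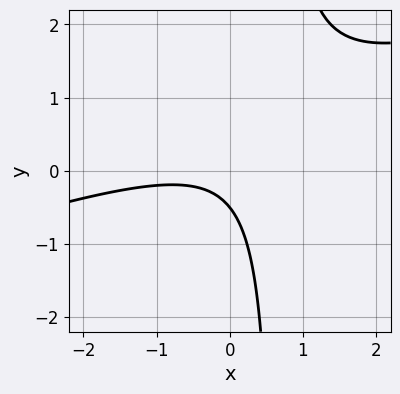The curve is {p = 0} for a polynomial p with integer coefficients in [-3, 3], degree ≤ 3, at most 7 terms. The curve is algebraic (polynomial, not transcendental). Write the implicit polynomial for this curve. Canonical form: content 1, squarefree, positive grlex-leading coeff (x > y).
x^2 - 3*x*y + x + 2*y + 1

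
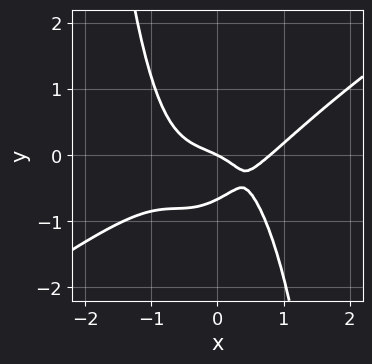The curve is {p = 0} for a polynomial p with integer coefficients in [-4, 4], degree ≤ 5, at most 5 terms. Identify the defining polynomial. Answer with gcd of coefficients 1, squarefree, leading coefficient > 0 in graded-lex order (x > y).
2*x^4 - 3*x^3*y - 3*y^2 - x - 2*y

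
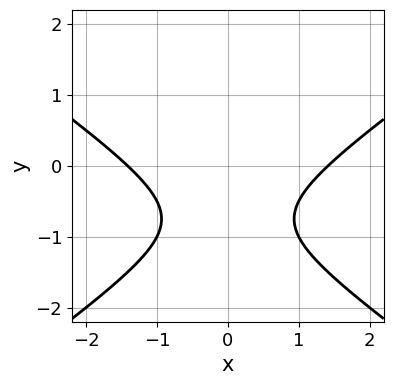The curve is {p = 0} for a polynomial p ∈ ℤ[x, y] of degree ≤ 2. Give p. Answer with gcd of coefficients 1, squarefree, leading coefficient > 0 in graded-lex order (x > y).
First, degree: the shape is more complex than any degree-1 curve, so deg p = 2.
Next, symmetries: mirror symmetry x ↦ −x ⇒ only even powers of x.
Next, reading off the gridlines: the curve avoids every integer y-axis point in the box.
Finally, together with the visible shape, these determine p as stated.

x^2 - 2*y^2 - 3*y - 2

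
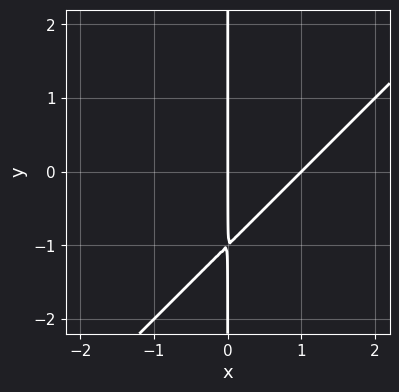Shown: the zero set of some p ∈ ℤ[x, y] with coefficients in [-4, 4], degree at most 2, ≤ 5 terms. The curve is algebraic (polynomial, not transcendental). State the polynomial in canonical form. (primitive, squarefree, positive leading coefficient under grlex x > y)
x^2 - x*y - x

(a) deg p = 2. A generic line meets the curve in up to 2 points.
(b) From the visible intercepts: among the integer gridlines, it crosses the x-axis at x ∈ {0, 1}; every point of the y-axis in the box is on the curve.
(c) Fitting integer coefficients to these (and the overall shape) gives p.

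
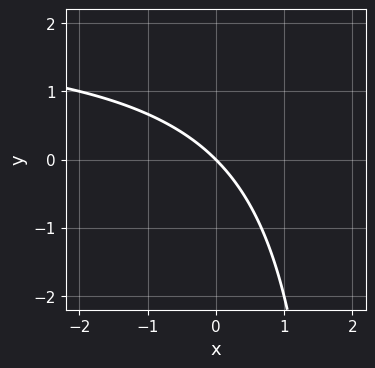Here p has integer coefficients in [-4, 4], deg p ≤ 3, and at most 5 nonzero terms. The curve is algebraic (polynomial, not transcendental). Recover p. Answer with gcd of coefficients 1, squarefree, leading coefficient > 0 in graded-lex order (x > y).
First, degree: a generic line meets the curve in up to 2 points, so deg p = 2.
Then, from the visible intercepts: it crosses the x-axis at the gridline x = 0; it crosses the y-axis at the gridline y = 0.
Finally, putting this together gives p.

x*y - 2*x - 2*y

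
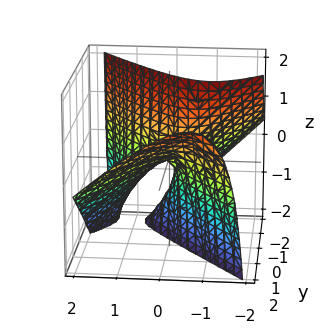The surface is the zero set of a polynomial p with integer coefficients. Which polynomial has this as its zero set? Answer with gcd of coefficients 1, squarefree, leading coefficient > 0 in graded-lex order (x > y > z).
First, the degree is 2 — no degree-1 surface has this shape.
Next, observable constraints: it crosses the y-axis at the gridline y = 0; it crosses the x-axis at the gridline x = 0; one z-axis crossing is at z = 0.
Finally, matching integer coefficients to the picture gives p.

3*x^2 + 3*x*z - 2*y^2 + 3*y*z + z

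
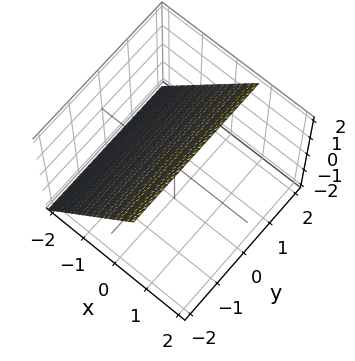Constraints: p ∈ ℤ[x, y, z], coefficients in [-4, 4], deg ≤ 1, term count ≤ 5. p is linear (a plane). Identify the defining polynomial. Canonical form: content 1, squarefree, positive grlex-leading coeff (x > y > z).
3*x - 2*z + 2

1. deg p = 1.
2. Reading off the gridlines: one z-axis crossing is at z = 1; no y-intercept at any integer in the box.
3. Fitting integer coefficients to these (and the overall shape) gives p.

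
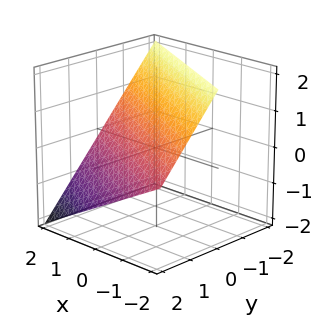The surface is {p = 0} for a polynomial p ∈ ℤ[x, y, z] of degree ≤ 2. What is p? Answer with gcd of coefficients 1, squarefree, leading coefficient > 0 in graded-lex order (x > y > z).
1. deg p = 1. The surface is flat (a plane).
2. Checking where it meets the axes: one z-axis crossing is at z = 1; one x-axis crossing is at x = 2.
3. Assembling these constraints gives the stated polynomial. Check: (0, 1, 0) on the y-axis lies on the surface, and p(0, 1, 0) = 0. ✓

x + 2*y + 2*z - 2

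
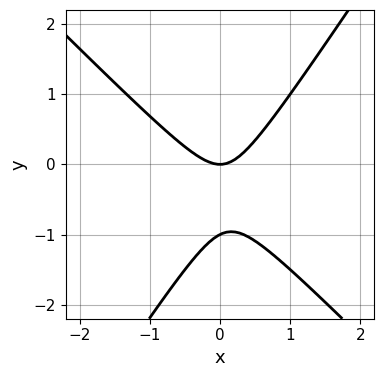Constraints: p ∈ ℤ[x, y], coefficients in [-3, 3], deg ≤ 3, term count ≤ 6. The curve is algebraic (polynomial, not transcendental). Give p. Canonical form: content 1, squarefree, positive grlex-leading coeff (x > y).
First, degree: the shape is more complex than any degree-1 curve, so deg p = 2.
Next, from the visible intercepts: the y-axis gridline crossings are at y ∈ {-1, 0}; it crosses the x-axis at the gridline x = 0.
Finally, together with the visible shape, these determine p as stated.

3*x^2 + x*y - 2*y^2 - 2*y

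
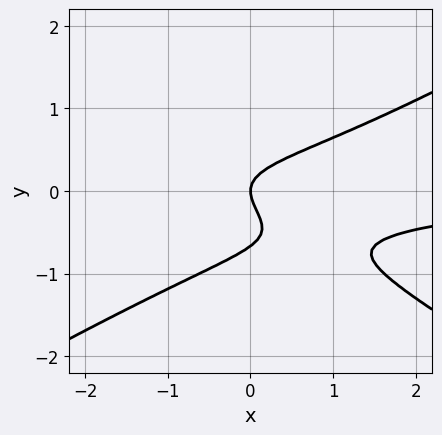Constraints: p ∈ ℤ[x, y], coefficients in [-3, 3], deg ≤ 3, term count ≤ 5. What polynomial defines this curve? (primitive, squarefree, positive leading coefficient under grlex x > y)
x^2*y - 3*y^3 - 2*y^2 + x

(a) deg p = 3.
(b) Observable constraints: it crosses the x-axis at the gridline x = 0; it crosses the y-axis at the gridline y = 0.
(c) Fitting integer coefficients to these (and the overall shape) gives p.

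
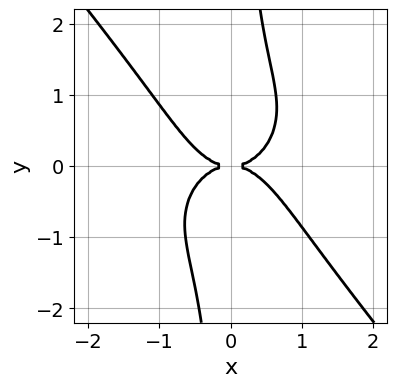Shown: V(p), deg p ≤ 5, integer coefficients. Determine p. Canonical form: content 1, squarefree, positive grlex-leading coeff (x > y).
2*x^4 + x^2*y^2 + 2*x*y^3 - 2*y^2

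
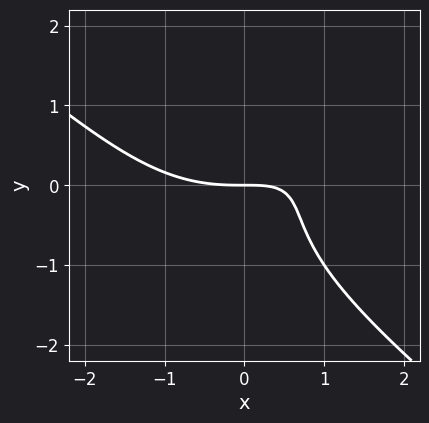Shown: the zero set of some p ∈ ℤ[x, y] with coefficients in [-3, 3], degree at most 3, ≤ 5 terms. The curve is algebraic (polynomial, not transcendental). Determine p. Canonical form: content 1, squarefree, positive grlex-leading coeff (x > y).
(a) Degree: no degree-2 curve has this shape, so deg p = 3.
(b) Observable constraints: it crosses the x-axis at the gridline x = 0; it meets the y-axis at y = 0 (among the integer gridlines).
(c) Fitting integer coefficients to these (and the overall shape) gives p.

x^3 + 2*y^3 - 3*x*y + y^2 + 3*y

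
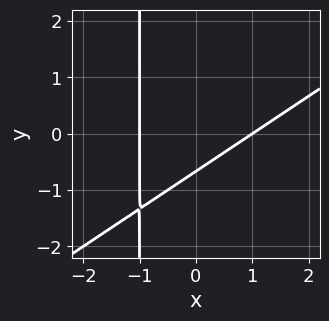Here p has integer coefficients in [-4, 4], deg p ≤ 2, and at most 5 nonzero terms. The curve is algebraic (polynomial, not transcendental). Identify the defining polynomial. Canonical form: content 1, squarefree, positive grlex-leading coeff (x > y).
2*x^2 - 3*x*y - 3*y - 2

(a) The degree is 2 — a generic line meets the curve in up to 2 points.
(b) Observable constraints: among the integer gridlines, it crosses the x-axis at x ∈ {-1, 1}.
(c) These observations pin down the coefficients.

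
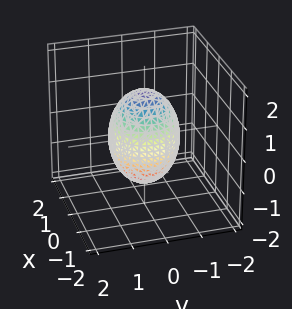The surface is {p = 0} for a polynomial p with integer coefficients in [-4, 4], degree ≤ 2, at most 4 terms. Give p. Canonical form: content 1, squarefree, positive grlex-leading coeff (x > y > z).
2*x^2 + 2*y^2 + z^2 - 2

First, deg p = 2. Bounded and convex; a quadric.
Next, symmetries: mirror symmetry z ↦ −z ⇒ only even powers of z; every cross-section ⟂ z is a circle, so x, y appear only via x² + y².
Next, from the visible intercepts: a circular section at z = -1 has radius between 0 and 1; the y-axis gridline crossings are at y ∈ {-1, 1}; the x-axis gridline crossings are at x ∈ {-1, 1}.
Finally, matching integer coefficients to the picture gives p.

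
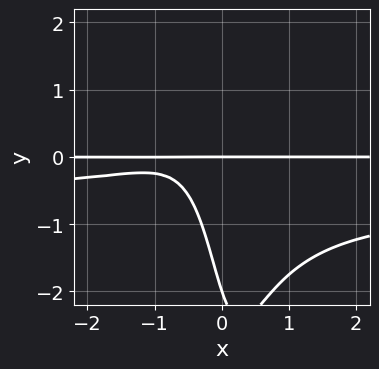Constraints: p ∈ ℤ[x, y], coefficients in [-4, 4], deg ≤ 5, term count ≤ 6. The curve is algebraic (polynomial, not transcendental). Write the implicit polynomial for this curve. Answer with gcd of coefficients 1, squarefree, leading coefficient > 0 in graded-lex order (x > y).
3*x^2*y^2 + 2*x^2*y + 3*x*y + y^2 + 2*y

1. Degree: a generic line meets the curve in up to 4 points, so deg p = 4.
2. From the axis intercepts and sections: the y-axis gridline crossings are at y ∈ {-2, 0}; every point of the x-axis in the box is on the curve.
3. Together with the visible shape, these determine p as stated.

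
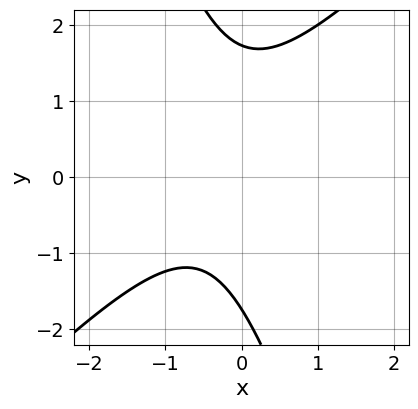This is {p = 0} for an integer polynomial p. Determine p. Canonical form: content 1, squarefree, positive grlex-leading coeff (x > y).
1. Degree: the shape is more complex than any degree-1 curve, so deg p = 2.
2. From the visible intercepts: no x-intercept at any integer in the box.
3. Putting this together gives p.

3*x^2 - 2*x*y - y^2 + 2*x + 3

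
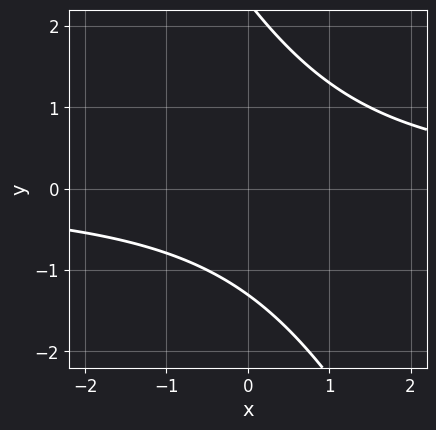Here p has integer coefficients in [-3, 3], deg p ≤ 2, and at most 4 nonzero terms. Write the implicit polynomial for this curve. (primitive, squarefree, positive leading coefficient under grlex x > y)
1. The degree is 2 — a generic line meets the curve in up to 2 points.
2. Reading off the gridlines: no x-intercept at any integer in the box.
3. Matching integer coefficients to the picture gives p.

2*x*y + y^2 - y - 3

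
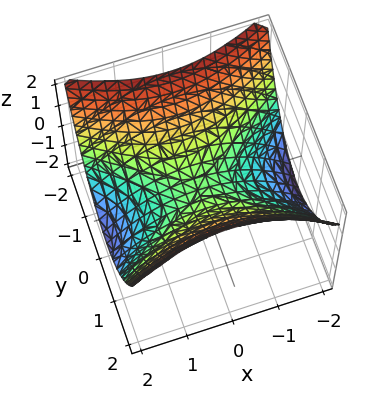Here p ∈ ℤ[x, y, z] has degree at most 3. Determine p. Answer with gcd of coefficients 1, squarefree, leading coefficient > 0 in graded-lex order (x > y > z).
1. Degree: a hyperbolic paraboloid; a quadric, so deg p = 2.
2. Symmetries: it's symmetric under x → −x, forcing even powers of x; it's symmetric under y → −y, forcing even powers of y.
3. Reading off the gridlines: it meets the y-axis at y = 0 (among the integer gridlines); it meets the z-axis at z = 0 (among the integer gridlines).
4. The integer polynomial consistent with all of this is the stated p.

x^2 - 2*y^2 + 3*z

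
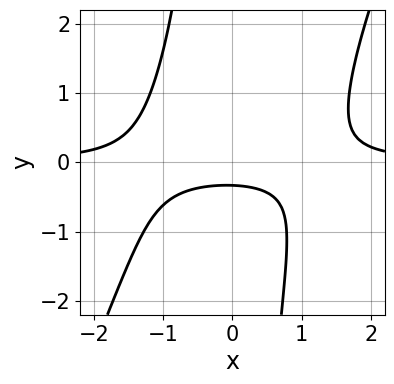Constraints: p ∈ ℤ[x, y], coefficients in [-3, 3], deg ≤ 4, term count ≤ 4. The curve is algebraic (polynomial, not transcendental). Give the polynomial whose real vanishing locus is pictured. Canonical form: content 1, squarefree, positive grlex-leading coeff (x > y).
2*x^2*y - x*y^2 - 3*y - 1

First, the degree is 3 — a generic line meets the curve in up to 3 points.
Then, from the visible intercepts: it misses every integer gridline on the x-axis.
Finally, putting this together gives p.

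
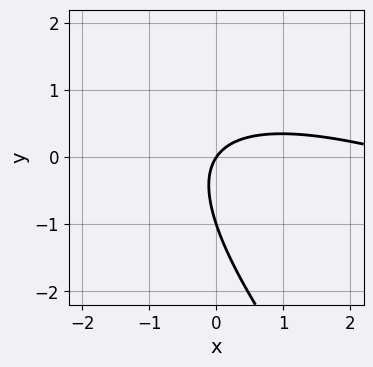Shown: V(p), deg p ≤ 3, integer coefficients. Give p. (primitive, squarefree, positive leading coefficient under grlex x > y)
x^2 + 3*x*y + 2*y^2 - 3*x + 2*y

The degree is 2 — a generic line meets the curve in up to 2 points.
From the visible intercepts: among the integer gridlines, it crosses the y-axis at y ∈ {-1, 0}; it meets the x-axis at x = 0 (among the integer gridlines).
Matching integer coefficients to the picture gives p.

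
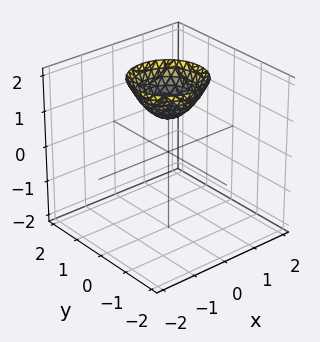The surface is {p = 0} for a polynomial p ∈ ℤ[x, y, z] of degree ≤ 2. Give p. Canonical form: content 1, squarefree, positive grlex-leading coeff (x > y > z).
(a) deg p = 2. A generic line meets the surface in up to 2 points.
(b) Symmetries: rotational symmetry about the z-axis ⇒ p depends on x, y only through x² + y².
(c) From the visible intercepts: no x-intercept at any integer in the box; a circular section at z = 2 has radius exactly 1; it crosses the z-axis at the gridline z = 1.
(d) The integer polynomial consistent with all of this is the stated p.

x^2 + y^2 - z + 1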